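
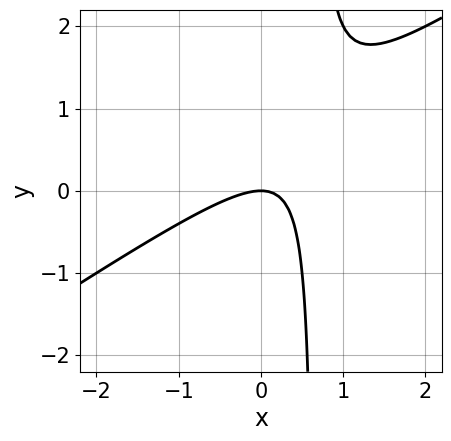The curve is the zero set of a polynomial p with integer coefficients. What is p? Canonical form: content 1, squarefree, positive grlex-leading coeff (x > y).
1. The degree is 2 — a generic line meets the curve in up to 2 points.
2. From the visible intercepts: it meets the x-axis at x = 0 (among the integer gridlines); it meets the y-axis at y = 0 (among the integer gridlines).
3. Together with the visible shape, these determine p as stated.

2*x^2 - 3*x*y + 2*y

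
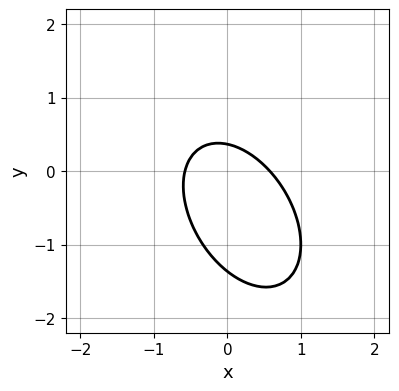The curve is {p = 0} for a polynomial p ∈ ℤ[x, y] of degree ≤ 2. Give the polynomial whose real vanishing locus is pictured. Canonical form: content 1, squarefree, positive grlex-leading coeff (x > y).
3*x^2 + 2*x*y + 2*y^2 + 2*y - 1

First, deg p = 2. The shape is more complex than any degree-1 curve.
Finally, matching integer coefficients to the picture gives p.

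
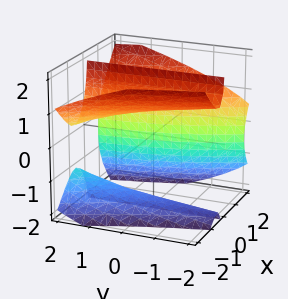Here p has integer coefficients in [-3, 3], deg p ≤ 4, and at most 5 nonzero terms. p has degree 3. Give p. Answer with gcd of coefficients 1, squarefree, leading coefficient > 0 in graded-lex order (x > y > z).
3*x^3 + 2*x^2*y - 3*x*z^2 - 2*x*z - 2

First, I count 3 distinct pieces. Treating them together as one polynomial.
Then, deg p = 3. No degree-2 surface has this shape.
Next, from the visible intercepts: it misses every integer gridline on the y-axis; no z-intercept at any integer in the box.
Finally, the integer polynomial consistent with all of this is the stated p.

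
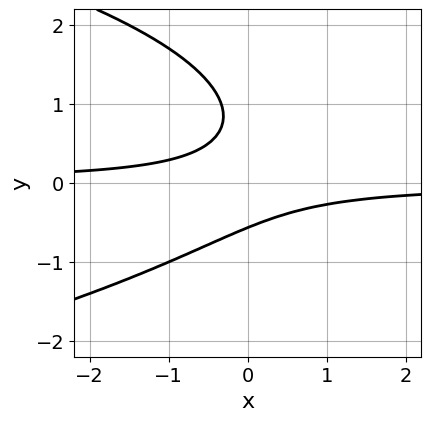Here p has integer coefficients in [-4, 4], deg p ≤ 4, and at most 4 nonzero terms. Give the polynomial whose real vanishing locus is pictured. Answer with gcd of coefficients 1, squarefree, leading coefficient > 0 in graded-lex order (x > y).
2*y^3 + 3*x*y - 2*y^2 + 1

First, deg p = 3.
Next, against the integer gridlines: it misses every integer gridline on the x-axis.
Finally, putting this together gives p.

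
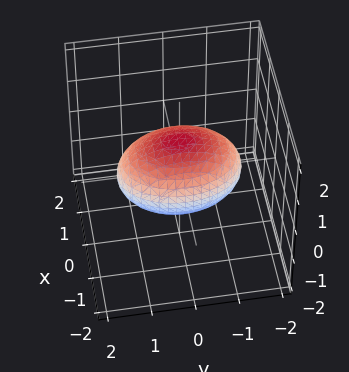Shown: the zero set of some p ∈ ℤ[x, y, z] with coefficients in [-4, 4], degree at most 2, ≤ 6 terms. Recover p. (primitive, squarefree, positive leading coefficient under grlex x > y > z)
2*x^2 + y^2 + 2*z^2 - 2

1. deg p = 2. Bounded and convex; a quadric.
2. Symmetries: it's symmetric under x → −x, forcing even powers of x; mirror symmetry y ↦ −y ⇒ only even powers of y; mirror symmetry z ↦ −z ⇒ only even powers of z.
3. From the axis intercepts and sections: the x-axis gridline crossings are at x ∈ {-1, 1}; among the integer gridlines, it crosses the z-axis at z ∈ {-1, 1}.
4. Solving for integer coefficients yields p as stated.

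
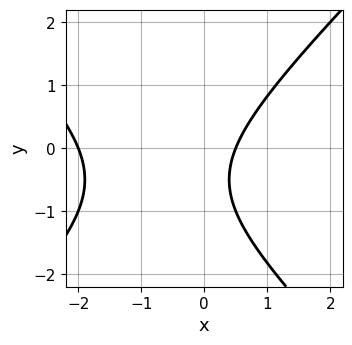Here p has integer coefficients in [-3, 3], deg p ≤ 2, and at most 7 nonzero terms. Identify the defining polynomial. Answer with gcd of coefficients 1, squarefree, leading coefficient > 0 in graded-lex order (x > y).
2*x^2 - 2*y^2 + 3*x - 2*y - 2

1. deg p = 2. No degree-1 curve has this shape.
2. Observable constraints: it meets the x-axis at x = -2 (among the integer gridlines); no y-intercept at any integer in the box.
3. Matching integer coefficients to the picture gives p.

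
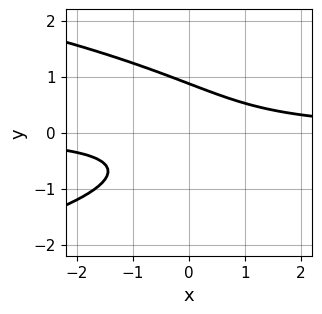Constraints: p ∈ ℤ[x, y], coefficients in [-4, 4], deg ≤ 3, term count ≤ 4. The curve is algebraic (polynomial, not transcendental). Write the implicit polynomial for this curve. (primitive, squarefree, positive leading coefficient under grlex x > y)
3*y^3 + 3*x*y - 2

1. The degree is 3 — a generic line meets the curve in up to 3 points.
2. Reading off the gridlines: it misses every integer gridline on the x-axis.
3. Putting this together gives p.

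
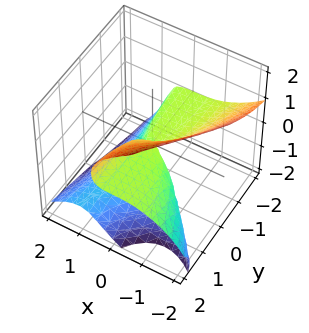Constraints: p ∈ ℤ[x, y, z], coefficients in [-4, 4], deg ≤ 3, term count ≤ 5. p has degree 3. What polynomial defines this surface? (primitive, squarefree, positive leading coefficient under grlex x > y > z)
(a) The degree is 3 — no degree-2 surface has this shape.
(b) Against the integer gridlines: it meets the x-axis at x = 0 (among the integer gridlines); it crosses the z-axis at the gridline z = 0; the visible y-axis segment lies entirely on the surface.
(c) Assembling these constraints gives the stated polynomial.

2*x^3 + 3*x*y*z + 2*z^3 - 3*y*z + z^2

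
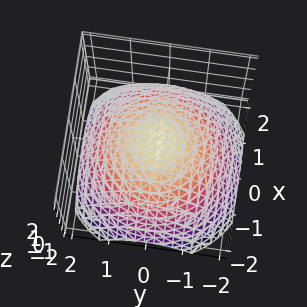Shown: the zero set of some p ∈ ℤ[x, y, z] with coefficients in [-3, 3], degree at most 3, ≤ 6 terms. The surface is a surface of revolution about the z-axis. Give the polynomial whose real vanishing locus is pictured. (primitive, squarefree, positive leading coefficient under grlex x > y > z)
First, deg p = 2. No degree-1 surface has this shape.
Then, symmetries: the z-axis is an axis of rotation, so x and y enter only as x² + y².
Then, against the integer gridlines: a circular section at z = 0 has radius between 1 and 2; one z-axis crossing is at z = 1.
Finally, assembling these constraints gives the stated polynomial.

x^2 + y^2 + 2*z - 2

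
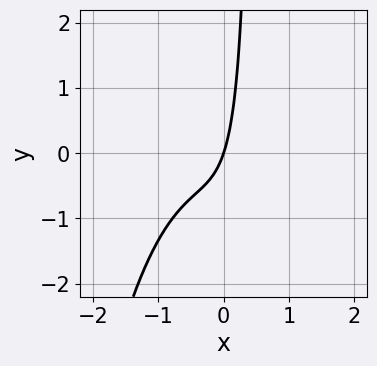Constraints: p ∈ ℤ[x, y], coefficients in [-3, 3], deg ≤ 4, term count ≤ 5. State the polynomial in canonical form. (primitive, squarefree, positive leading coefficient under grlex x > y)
First, the degree is 3 — a generic line meets the curve in up to 3 points.
Then, from the axis intercepts and sections: it meets the y-axis at y = 0 (among the integer gridlines); one x-axis crossing is at x = 0.
Finally, together with the visible shape, these determine p as stated.

3*x^3 + 2*x^2 + 2*x*y + 3*x - y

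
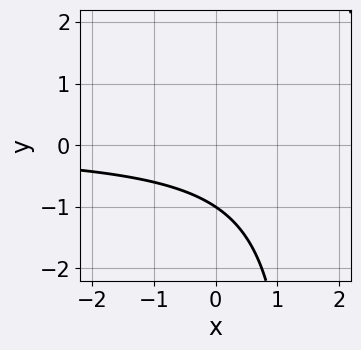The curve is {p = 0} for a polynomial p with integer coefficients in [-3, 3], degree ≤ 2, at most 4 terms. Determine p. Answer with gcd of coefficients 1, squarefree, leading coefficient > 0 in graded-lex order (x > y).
1. The degree is 2 — a generic line meets the curve in up to 2 points.
2. From the visible intercepts: it crosses the y-axis at the gridline y = -1; the curve avoids every integer x-axis point in the box.
3. The integer polynomial consistent with all of this is the stated p.

2*x*y - 3*y - 3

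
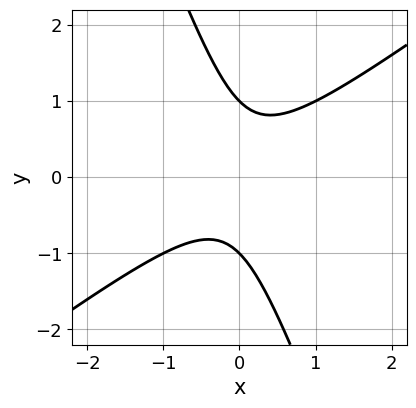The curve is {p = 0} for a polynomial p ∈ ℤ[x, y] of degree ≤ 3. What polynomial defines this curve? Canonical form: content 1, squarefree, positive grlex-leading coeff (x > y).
1. Degree: the shape is more complex than any degree-1 curve, so deg p = 2.
2. From the visible intercepts: no x-intercept at any integer in the box; the y-axis gridline crossings are at y ∈ {-1, 1}.
3. These observations pin down the coefficients.

2*x^2 - 2*x*y - y^2 + 1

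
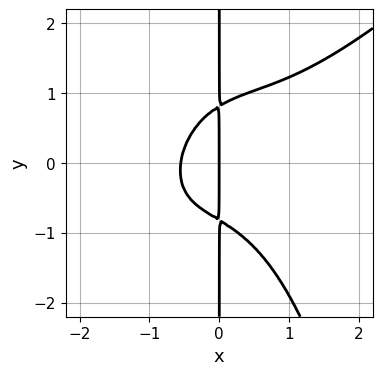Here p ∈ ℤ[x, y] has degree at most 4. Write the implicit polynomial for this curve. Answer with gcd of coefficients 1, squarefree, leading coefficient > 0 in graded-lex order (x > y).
2*x^4 - 2*x^3*y - 3*x*y^2 + 3*x^2 + 2*x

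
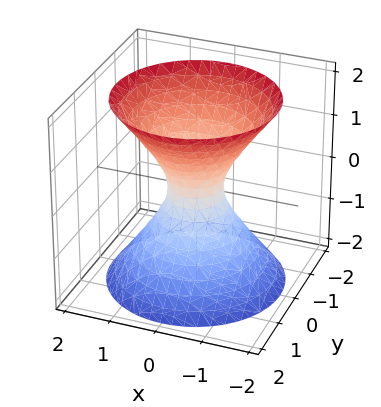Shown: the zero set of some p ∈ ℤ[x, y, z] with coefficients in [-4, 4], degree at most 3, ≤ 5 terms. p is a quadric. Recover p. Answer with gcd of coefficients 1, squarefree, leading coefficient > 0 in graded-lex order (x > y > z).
3*x^2 + 3*y^2 - 2*z^2 - 1

Degree: one connected sheet with a waist; a quadric, so deg p = 2.
Symmetries: the z ↦ −z reflection is a symmetry, so z appears only in even powers; the surface is invariant under rotation about z: p = q(x² + y², z).
Reading off the gridlines: no z-intercept at any integer in the box; a circular section at z = 0 has radius between 0 and 1.
Fitting integer coefficients to these (and the overall shape) gives p.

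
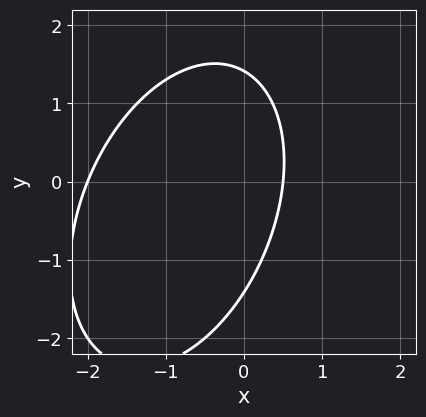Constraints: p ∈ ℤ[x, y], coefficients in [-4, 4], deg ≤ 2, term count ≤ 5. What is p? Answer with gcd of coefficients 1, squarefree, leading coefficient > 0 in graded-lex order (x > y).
1. deg p = 2.
2. From the axis intercepts and sections: one x-axis crossing is at x = -2.
3. The integer polynomial consistent with all of this is the stated p.

2*x^2 - x*y + y^2 + 3*x - 2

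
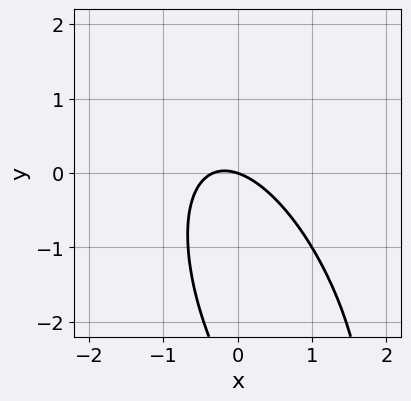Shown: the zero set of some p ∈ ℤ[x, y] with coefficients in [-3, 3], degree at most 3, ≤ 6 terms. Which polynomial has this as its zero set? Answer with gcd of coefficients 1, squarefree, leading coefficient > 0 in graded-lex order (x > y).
3*x^2 + 2*x*y + y^2 + x + 3*y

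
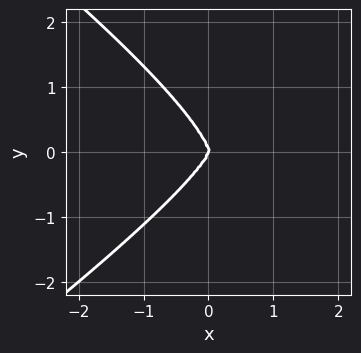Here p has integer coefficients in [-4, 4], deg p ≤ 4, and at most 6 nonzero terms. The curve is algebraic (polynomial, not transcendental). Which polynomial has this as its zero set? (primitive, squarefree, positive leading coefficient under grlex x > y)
x^2*y^2 - 2*y^4 - 3*x^3 + x^2*y

First, deg p = 4. The shape is more complex than any degree-3 curve.
Then, from the visible intercepts: it crosses the x-axis at the gridline x = 0; it crosses the y-axis at the gridline y = 0.
Finally, solving for integer coefficients yields p as stated.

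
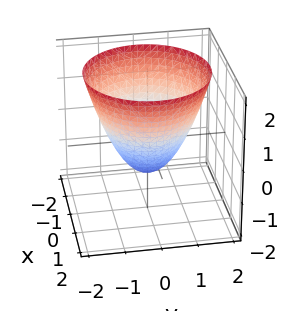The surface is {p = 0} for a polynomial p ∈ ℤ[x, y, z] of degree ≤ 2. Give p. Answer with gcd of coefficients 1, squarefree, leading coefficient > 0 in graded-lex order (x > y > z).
deg p = 2. No degree-1 surface has this shape.
Symmetries: every cross-section ⟂ z is a circle, so x, y appear only via x² + y².
From the visible intercepts: the y-axis gridline crossings are at y ∈ {-1, 1}; the x-axis gridline crossings are at x ∈ {-1, 1}; it meets the z-axis at z = -1 (among the integer gridlines).
These observations pin down the coefficients.

x^2 + y^2 - z - 1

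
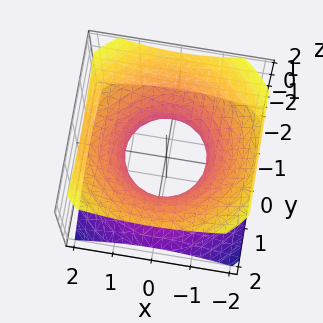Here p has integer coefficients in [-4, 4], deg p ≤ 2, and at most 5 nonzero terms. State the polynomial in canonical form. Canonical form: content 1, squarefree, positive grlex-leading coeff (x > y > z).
First, degree: an hourglass — one-sheet hyperboloid; a quadric, so deg p = 2.
Next, by symmetry, the z-axis is an axis of rotation, so x and y enter only as x² + y²; it's symmetric under z → −z, forcing even powers of z.
Then, reading off the gridlines: the y-axis gridline crossings are at y ∈ {-1, 1}; a circular section at z = 1 has radius between 1 and 2; among the integer gridlines, it crosses the x-axis at x ∈ {-1, 1}; it misses every integer gridline on the z-axis.
Finally, solving for integer coefficients yields p as stated.

2*x^2 + 2*y^2 - 3*z^2 - 2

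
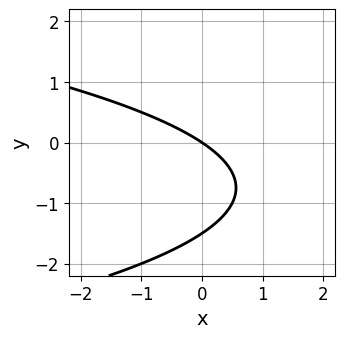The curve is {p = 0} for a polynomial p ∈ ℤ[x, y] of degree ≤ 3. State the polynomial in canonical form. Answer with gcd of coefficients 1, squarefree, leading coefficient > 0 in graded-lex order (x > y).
2*y^2 + 2*x + 3*y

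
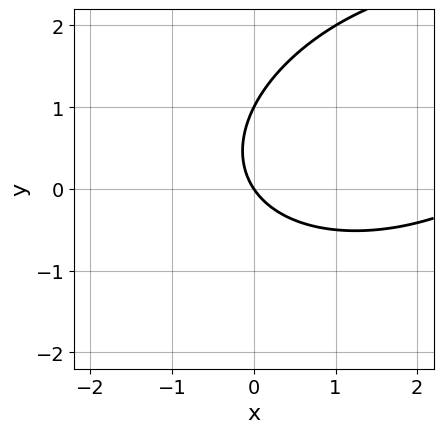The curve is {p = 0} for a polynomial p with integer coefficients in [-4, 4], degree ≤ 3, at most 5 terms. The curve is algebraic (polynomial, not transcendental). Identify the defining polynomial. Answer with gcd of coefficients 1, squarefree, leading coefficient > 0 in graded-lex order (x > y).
x^2 - x*y + 2*y^2 - 3*x - 2*y

(a) Degree: a generic line meets the curve in up to 2 points, so deg p = 2.
(b) From the visible intercepts: it meets the x-axis at x = 0 (among the integer gridlines); among the integer gridlines, it crosses the y-axis at y ∈ {0, 1}.
(c) The integer polynomial consistent with all of this is the stated p.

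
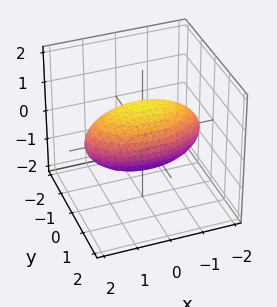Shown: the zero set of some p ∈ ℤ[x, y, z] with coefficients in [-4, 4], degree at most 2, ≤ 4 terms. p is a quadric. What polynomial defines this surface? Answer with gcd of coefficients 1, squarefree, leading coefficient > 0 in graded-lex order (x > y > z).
x^2 + 3*y^2 + 3*z^2 - 3

Degree: a closed, bounded, convex surface; a quadric, so deg p = 2.
Symmetries: mirror symmetry z ↦ −z ⇒ only even powers of z; mirror symmetry y ↦ −y ⇒ only even powers of y; mirror symmetry x ↦ −x ⇒ only even powers of x.
From the axis intercepts and sections: among the integer gridlines, it crosses the z-axis at z ∈ {-1, 1}; among the integer gridlines, it crosses the y-axis at y ∈ {-1, 1}.
Together with the visible shape, these determine p as stated.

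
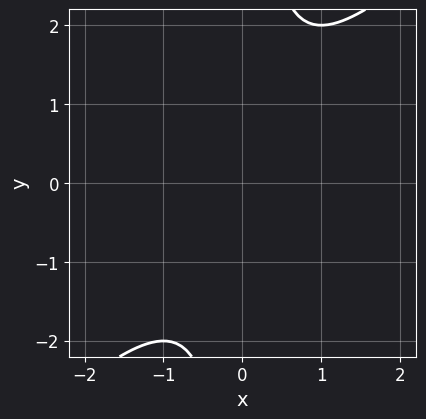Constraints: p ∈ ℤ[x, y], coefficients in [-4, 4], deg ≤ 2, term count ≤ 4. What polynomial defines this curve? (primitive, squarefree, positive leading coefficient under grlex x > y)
First, the degree is 2 — a generic line meets the curve in up to 2 points.
Next, from the axis intercepts and sections: the curve avoids every integer x-axis point in the box; no y-intercept at any integer in the box.
Finally, assembling these constraints gives the stated polynomial.

x^2 - x*y + 1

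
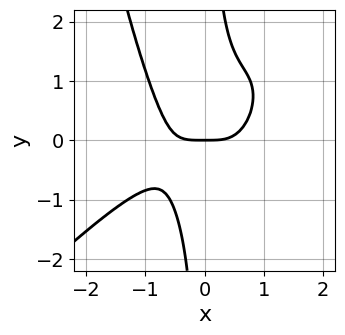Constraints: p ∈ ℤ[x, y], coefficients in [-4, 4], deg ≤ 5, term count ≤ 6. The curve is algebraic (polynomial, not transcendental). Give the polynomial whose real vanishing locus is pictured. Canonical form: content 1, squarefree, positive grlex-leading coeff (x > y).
3*x^4 - 3*x^3*y + 3*x*y^2 - 2*y

1. deg p = 4.
2. From the axis intercepts and sections: it meets the y-axis at y = 0 (among the integer gridlines); one x-axis crossing is at x = 0.
3. Fitting integer coefficients to these (and the overall shape) gives p.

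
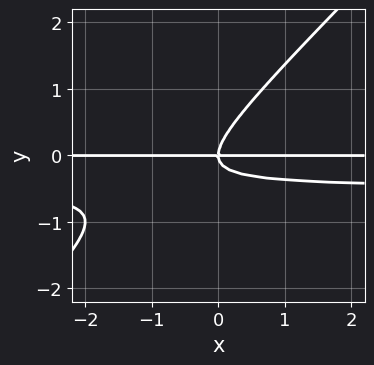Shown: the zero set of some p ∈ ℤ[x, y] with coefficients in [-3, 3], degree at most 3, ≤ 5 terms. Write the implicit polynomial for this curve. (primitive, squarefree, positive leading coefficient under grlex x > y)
2*x*y^2 - 2*y^3 + x*y

Degree: no degree-2 curve has this shape, so deg p = 3.
From the visible intercepts: the visible x-axis segment lies entirely on the curve; one y-axis crossing is at y = 0.
These observations pin down the coefficients.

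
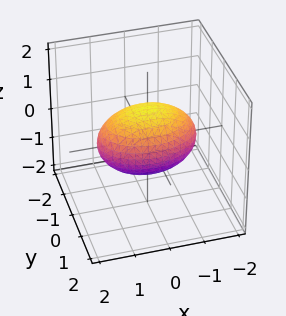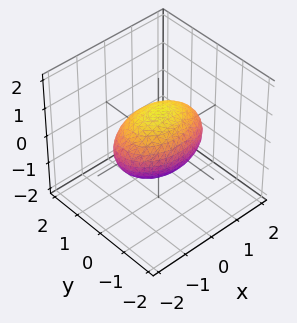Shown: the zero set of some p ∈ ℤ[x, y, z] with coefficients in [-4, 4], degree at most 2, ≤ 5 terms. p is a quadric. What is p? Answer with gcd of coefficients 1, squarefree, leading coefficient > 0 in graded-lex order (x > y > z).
x^2 + 2*y^2 + 2*z^2 - 2

1. Degree: a closed, bounded, convex surface; a quadric, so deg p = 2.
2. Symmetries: mirror symmetry x ↦ −x ⇒ only even powers of x; mirror symmetry z ↦ −z ⇒ only even powers of z; mirror symmetry y ↦ −y ⇒ only even powers of y.
3. Checking where it meets the axes: the z-axis gridline crossings are at z ∈ {-1, 1}; among the integer gridlines, it crosses the y-axis at y ∈ {-1, 1}.
4. Matching integer coefficients to the picture gives p.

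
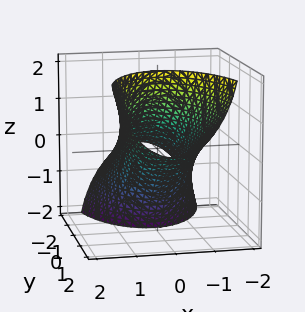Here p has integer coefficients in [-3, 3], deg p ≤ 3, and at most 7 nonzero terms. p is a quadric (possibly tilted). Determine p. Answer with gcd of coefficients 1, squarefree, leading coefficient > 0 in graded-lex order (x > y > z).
First, degree: the shape is more complex than any degree-1 surface, so deg p = 2.
Next, observable constraints: the x-axis gridline crossings are at x ∈ {-1, 1}.
Finally, the integer polynomial consistent with all of this is the stated p.

3*x^2 + y^2 - 3*y*z + z^2 - 3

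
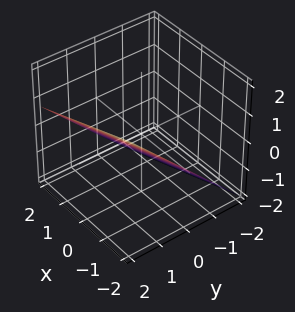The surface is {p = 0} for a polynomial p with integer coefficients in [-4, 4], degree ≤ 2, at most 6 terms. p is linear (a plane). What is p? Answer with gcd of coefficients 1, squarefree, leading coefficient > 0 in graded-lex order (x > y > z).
x - 3*y + 3*z + 2

The degree is 1 — every cross-section is a straight line — this is a plane.
Observable constraints: it meets the x-axis at x = -2 (among the integer gridlines).
Solving for integer coefficients yields p as stated.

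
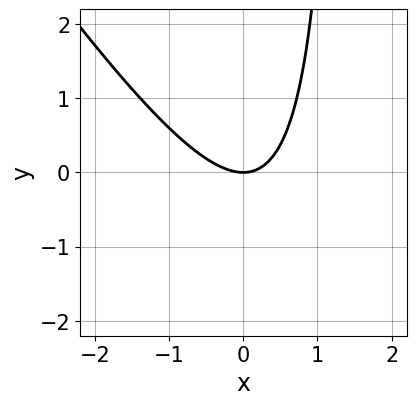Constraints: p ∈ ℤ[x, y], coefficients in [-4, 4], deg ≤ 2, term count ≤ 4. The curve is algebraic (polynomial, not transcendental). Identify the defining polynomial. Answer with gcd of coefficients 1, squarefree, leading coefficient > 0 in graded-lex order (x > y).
Degree: no degree-1 curve has this shape, so deg p = 2.
From the visible intercepts: one y-axis crossing is at y = 0; it meets the x-axis at x = 0 (among the integer gridlines).
Putting this together gives p.

3*x^2 + 2*x*y - 3*y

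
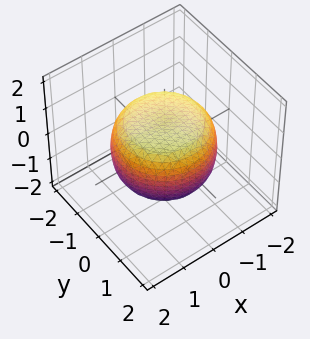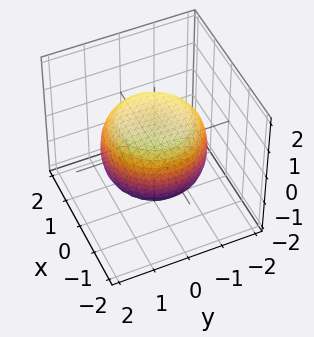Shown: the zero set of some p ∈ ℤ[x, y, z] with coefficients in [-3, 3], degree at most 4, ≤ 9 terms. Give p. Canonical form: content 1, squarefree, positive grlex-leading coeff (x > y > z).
1. deg p = 4. No degree-3 surface has this shape.
2. By symmetry, the z-axis is an axis of rotation, so x and y enter only as x² + y².
3. Observable constraints: a circular section at z = 1 has radius exactly 1; among the integer gridlines, it crosses the z-axis at z ∈ {-1, 1}.
4. Matching integer coefficients to the picture gives p.

x^4 + 2*x^2*y^2 + y^4 - x^2 - y^2 + 2*z^2 - 2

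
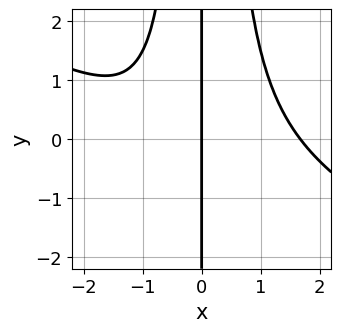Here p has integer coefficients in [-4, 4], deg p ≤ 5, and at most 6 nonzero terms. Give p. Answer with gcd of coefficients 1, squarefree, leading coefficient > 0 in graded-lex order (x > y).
(a) deg p = 4.
(b) Checking where it meets the axes: one x-axis crossing is at x = 0; the visible y-axis segment lies entirely on the curve.
(c) Fitting integer coefficients to these (and the overall shape) gives p.

x^4 + 2*x^3*y - x^2 - 3*x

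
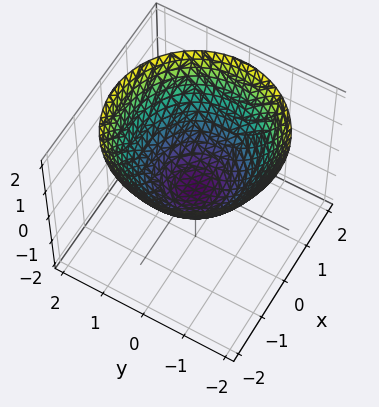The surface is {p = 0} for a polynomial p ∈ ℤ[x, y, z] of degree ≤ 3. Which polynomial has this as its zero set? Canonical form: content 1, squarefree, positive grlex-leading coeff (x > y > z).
(a) Degree: the shape is more complex than any degree-1 surface, so deg p = 2.
(b) By symmetry, the surface is invariant under rotation about z: p = q(x² + y², z).
(c) From the axis intercepts and sections: a circular section at z = 1 has radius between 1 and 2.
(d) Putting this together gives p.

2*x^2 + 2*y^2 - 3*z - 1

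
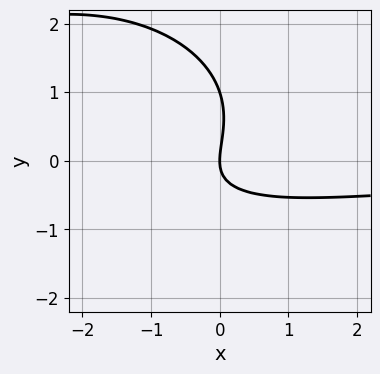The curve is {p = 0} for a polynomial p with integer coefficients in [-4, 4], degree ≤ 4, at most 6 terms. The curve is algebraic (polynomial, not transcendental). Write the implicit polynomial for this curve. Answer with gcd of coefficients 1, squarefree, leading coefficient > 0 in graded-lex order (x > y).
x^2*y + 2*y^3 + 3*x*y - 2*y^2 + 3*x

The degree is 3 — no degree-2 curve has this shape.
From the visible intercepts: it crosses the x-axis at the gridline x = 0; the y-axis gridline crossings are at y ∈ {0, 1}.
Together with the visible shape, these determine p as stated.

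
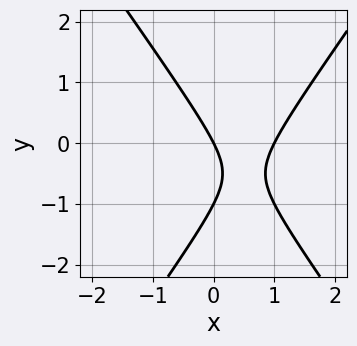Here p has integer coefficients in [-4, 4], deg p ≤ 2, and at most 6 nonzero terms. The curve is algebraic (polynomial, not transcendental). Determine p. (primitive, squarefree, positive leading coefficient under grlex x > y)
(a) The degree is 2 — a generic line meets the curve in up to 2 points.
(b) Checking where it meets the axes: the y-axis gridline crossings are at y ∈ {-1, 0}; the x-axis gridline crossings are at x ∈ {0, 1}.
(c) Assembling these constraints gives the stated polynomial.

2*x^2 - y^2 - 2*x - y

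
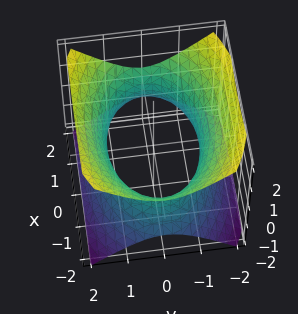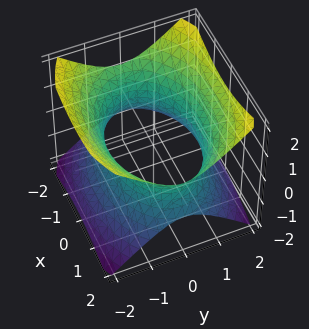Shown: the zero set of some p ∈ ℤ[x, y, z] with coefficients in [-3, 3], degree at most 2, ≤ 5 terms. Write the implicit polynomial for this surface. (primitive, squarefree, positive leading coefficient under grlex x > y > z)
First, degree: an hourglass — one-sheet hyperboloid; a quadric, so deg p = 2.
Next, symmetries: it's symmetric under x → −x, forcing even powers of x; it's symmetric under z → −z, forcing even powers of z; mirror symmetry y ↦ −y ⇒ only even powers of y.
Next, checking where it meets the axes: no z-intercept at any integer in the box.
Finally, fitting integer coefficients to these (and the overall shape) gives p.

x^2 + 2*y^2 - 2*z^2 - 3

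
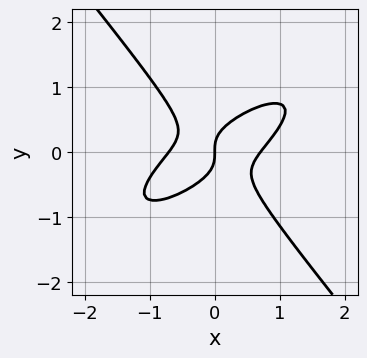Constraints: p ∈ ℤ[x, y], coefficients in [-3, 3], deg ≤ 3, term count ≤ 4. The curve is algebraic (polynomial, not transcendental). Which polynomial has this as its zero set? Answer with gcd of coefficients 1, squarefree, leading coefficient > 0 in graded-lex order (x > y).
2*x^3 - 3*x^2*y + 3*y^3 - x

First, degree: a generic line meets the curve in up to 3 points, so deg p = 3.
Then, observable constraints: it crosses the x-axis at the gridline x = 0; it meets the y-axis at y = 0 (among the integer gridlines).
Finally, putting this together gives p.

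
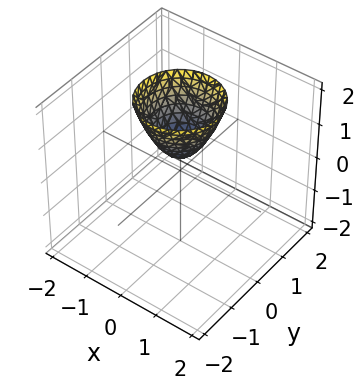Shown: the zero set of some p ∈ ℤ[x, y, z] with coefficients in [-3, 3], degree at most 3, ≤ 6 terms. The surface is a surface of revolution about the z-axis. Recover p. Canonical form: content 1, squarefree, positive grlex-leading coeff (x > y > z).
3*x^2 + 3*y^2 - 2*z + 1

1. deg p = 2.
2. Symmetries: rotational symmetry about the z-axis ⇒ p depends on x, y only through x² + y².
3. From the axis intercepts and sections: no y-intercept at any integer in the box; it misses every integer gridline on the x-axis; a circular section at z = 2 has radius exactly 1.
4. Assembling these constraints gives the stated polynomial.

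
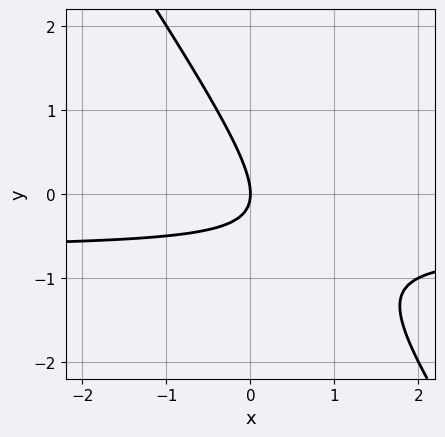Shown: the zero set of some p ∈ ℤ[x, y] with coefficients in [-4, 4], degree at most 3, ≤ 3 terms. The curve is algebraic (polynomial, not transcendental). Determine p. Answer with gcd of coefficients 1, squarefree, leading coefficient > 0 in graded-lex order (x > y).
The degree is 2 — no degree-1 curve has this shape.
From the axis intercepts and sections: one y-axis crossing is at y = 0; one x-axis crossing is at x = 0.
The integer polynomial consistent with all of this is the stated p.

3*x*y + 2*y^2 + 2*x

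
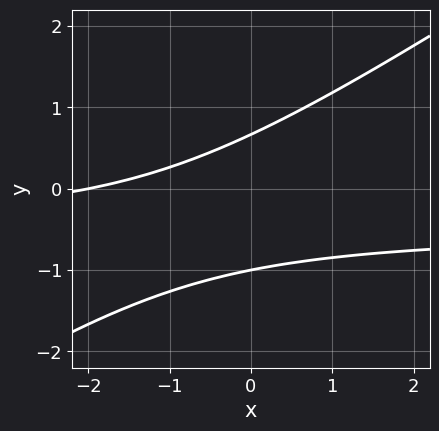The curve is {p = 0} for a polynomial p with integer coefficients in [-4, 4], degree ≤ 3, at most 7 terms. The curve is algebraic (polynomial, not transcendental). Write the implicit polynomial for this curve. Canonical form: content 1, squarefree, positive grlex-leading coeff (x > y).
2*x*y - 3*y^2 + x - y + 2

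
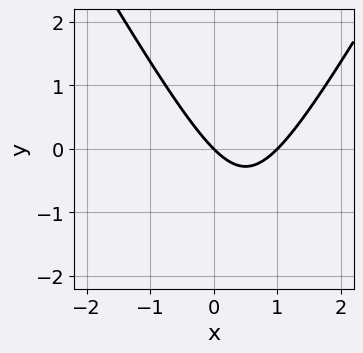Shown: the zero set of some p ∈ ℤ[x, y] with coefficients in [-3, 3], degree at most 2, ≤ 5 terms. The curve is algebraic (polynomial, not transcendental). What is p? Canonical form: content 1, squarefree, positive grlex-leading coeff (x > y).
Degree: no degree-1 curve has this shape, so deg p = 2.
From the visible intercepts: it crosses the y-axis at the gridline y = 0; the x-axis gridline crossings are at x ∈ {0, 1}.
These observations pin down the coefficients.

3*x^2 - y^2 - 3*x - 3*y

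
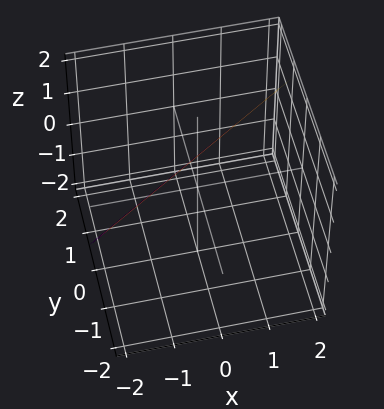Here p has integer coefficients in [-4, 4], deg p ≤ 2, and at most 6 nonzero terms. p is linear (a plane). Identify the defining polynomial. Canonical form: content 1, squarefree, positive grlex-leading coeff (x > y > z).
2*x - 3*y - 2*z + 2

First, deg p = 1. Every cross-section is a straight line — this is a plane.
Then, against the integer gridlines: it crosses the x-axis at the gridline x = -1; one z-axis crossing is at z = 1.
Finally, the integer polynomial consistent with all of this is the stated p.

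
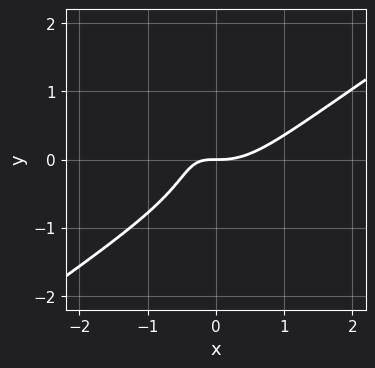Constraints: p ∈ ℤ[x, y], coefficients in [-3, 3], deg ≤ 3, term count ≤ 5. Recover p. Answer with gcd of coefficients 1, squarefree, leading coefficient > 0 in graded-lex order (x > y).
3*x^3 - 3*x^2*y - 3*y^3 - 3*x*y - 2*y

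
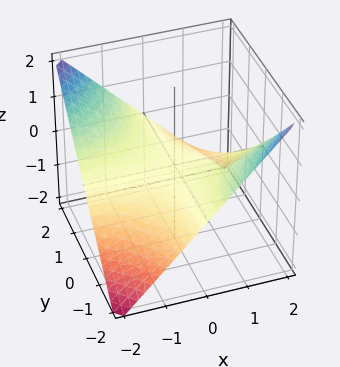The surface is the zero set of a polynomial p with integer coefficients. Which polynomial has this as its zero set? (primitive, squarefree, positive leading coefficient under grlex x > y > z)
(a) Degree: no degree-1 surface has this shape, so deg p = 2.
(b) Observable constraints: it crosses the z-axis at the gridline z = 0; every point of the y-axis in the box is on the surface; the visible x-axis segment lies entirely on the surface.
(c) Matching integer coefficients to the picture gives p.

x*y + 2*z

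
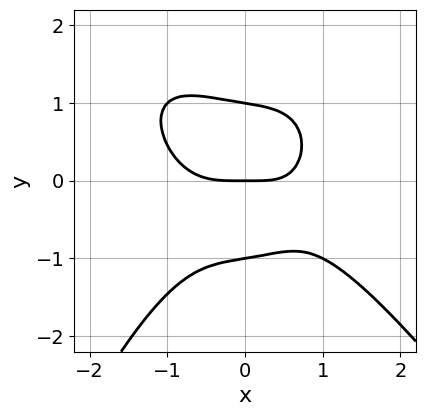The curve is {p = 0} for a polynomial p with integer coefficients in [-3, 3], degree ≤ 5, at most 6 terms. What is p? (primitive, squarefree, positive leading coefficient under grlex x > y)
2*x^4 + x^3*y + 3*y^3 + x*y - 3*y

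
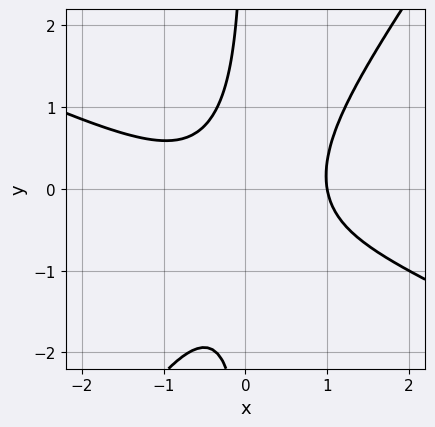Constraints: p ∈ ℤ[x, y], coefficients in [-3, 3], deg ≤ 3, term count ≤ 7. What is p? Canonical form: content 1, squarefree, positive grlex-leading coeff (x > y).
2*x^3 + 3*x^2*y - 3*x*y^2 - 2*x*y - 2

1. The degree is 3 — no degree-2 curve has this shape.
2. Checking where it meets the axes: it crosses the x-axis at the gridline x = 1; it misses every integer gridline on the y-axis.
3. These observations pin down the coefficients.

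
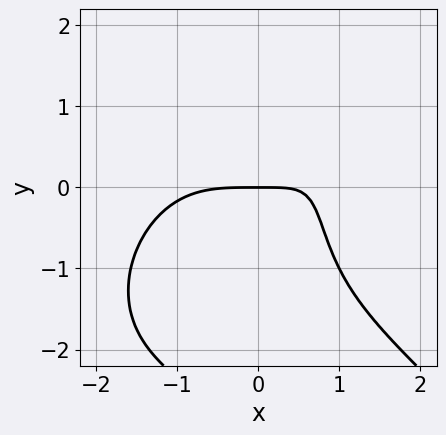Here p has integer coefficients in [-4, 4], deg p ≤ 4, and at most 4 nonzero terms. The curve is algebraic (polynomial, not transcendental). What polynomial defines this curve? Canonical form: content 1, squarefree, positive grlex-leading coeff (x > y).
First, deg p = 4. The shape is more complex than any degree-3 curve.
Then, checking where it meets the axes: it crosses the y-axis at the gridline y = 0; one x-axis crossing is at x = 0.
Finally, together with the visible shape, these determine p as stated.

x^4 + x*y^3 - 3*x*y + 3*y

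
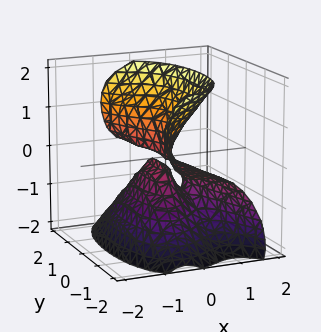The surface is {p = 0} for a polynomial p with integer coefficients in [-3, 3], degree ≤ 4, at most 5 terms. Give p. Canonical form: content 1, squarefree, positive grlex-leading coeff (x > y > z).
3*x^3 + x^2*z + y^2*z - z^3 + 2*x*z

(a) The degree is 3 — a generic line meets the surface in up to 3 points.
(b) Checking where it meets the axes: the visible y-axis segment lies entirely on the surface; one x-axis crossing is at x = 0; it crosses the z-axis at the gridline z = 0.
(c) These observations pin down the coefficients.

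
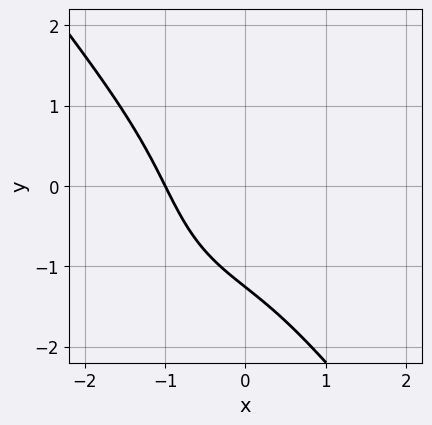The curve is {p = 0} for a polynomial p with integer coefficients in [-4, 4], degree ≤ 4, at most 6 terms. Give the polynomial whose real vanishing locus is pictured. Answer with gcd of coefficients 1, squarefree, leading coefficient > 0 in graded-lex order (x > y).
2*x^3 + y^3 - 3*x*y + 2

The degree is 3 — the shape is more complex than any degree-2 curve.
From the axis intercepts and sections: it meets the x-axis at x = -1 (among the integer gridlines).
Assembling these constraints gives the stated polynomial.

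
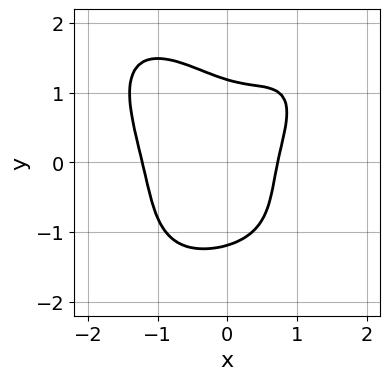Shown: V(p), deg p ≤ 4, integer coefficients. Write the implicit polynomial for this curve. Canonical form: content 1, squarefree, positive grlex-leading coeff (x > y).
2*x^4 + y^4 - 2*x^2*y + 2*x - 2

First, the degree is 4 — the shape is more complex than any degree-3 curve.
Finally, solving for integer coefficients yields p as stated.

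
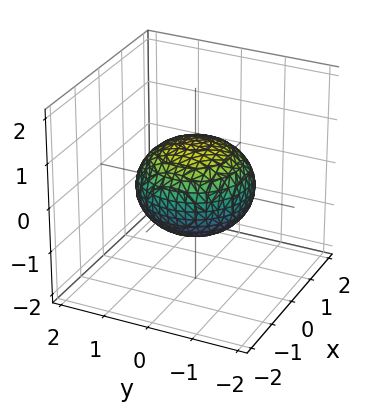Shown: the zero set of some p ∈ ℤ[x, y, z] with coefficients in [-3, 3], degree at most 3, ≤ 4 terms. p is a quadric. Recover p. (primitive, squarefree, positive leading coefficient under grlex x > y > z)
Degree: bounded and convex; a quadric, so deg p = 2.
By symmetry, the z-axis is an axis of rotation, so x and y enter only as x² + y²; the z ↦ −z reflection is a symmetry, so z appears only in even powers.
Checking where it meets the axes: a circular section at z = 0 has radius between 1 and 2; among the integer gridlines, it crosses the z-axis at z ∈ {-1, 1}.
Together with the visible shape, these determine p as stated.

2*x^2 + 2*y^2 + 3*z^2 - 3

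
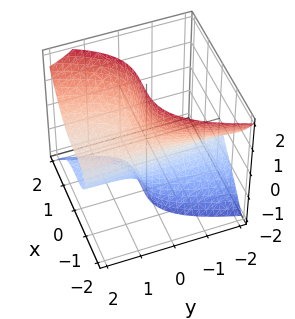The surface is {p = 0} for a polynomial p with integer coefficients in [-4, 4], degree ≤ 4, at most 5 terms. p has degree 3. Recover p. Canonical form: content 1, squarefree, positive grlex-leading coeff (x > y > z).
Degree: no degree-2 surface has this shape, so deg p = 3.
Checking where it meets the axes: no z-intercept at any integer in the box; no y-intercept at any integer in the box.
Matching integer coefficients to the picture gives p.

3*x^3 - 3*y*z^2 - x^2 - 2*y*z + 1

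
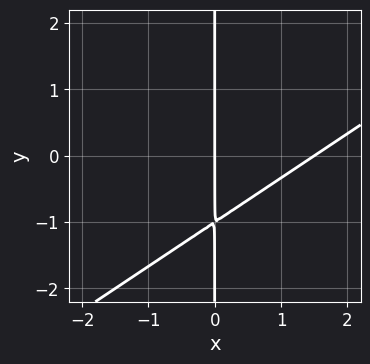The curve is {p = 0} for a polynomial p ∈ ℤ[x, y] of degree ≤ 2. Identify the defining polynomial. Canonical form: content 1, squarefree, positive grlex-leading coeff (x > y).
2*x^2 - 3*x*y - 3*x

First, deg p = 2.
Then, observable constraints: every point of the y-axis in the box is on the curve; one x-axis crossing is at x = 0.
Finally, the integer polynomial consistent with all of this is the stated p.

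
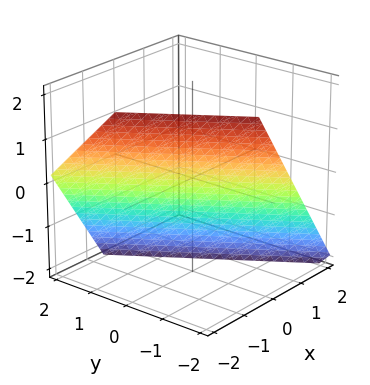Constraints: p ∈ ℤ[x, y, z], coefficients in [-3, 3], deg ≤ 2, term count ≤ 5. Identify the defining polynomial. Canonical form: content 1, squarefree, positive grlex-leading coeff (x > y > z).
3*x + 2*y + 2*z + 2

First, deg p = 1.
Next, from the visible intercepts: one y-axis crossing is at y = -1; it meets the z-axis at z = -1 (among the integer gridlines).
Finally, assembling these constraints gives the stated polynomial.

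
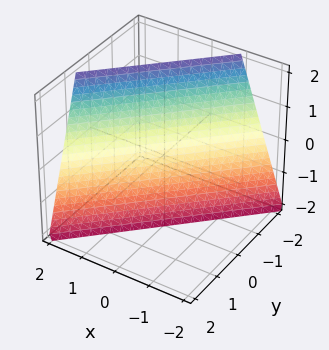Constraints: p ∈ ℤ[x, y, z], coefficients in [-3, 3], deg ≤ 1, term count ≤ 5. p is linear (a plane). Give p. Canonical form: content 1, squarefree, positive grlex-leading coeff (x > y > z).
Degree: the surface is flat (a plane), so deg p = 1.
Against the integer gridlines: it crosses the z-axis at the gridline z = -2.
Solving for integer coefficients yields p as stated.

3*x - 3*y - z - 2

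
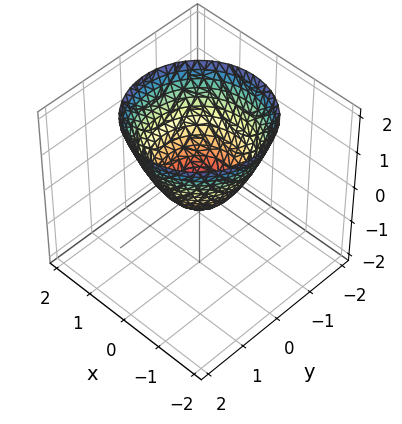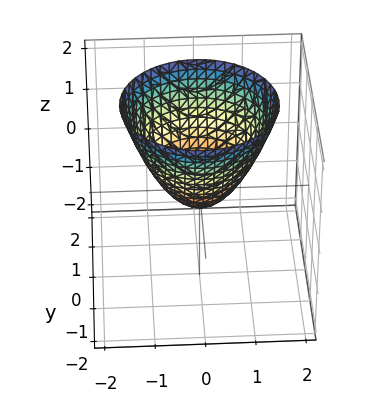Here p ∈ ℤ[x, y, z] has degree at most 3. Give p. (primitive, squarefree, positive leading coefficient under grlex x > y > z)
3*x^2 + 3*y^2 - 3*z - 1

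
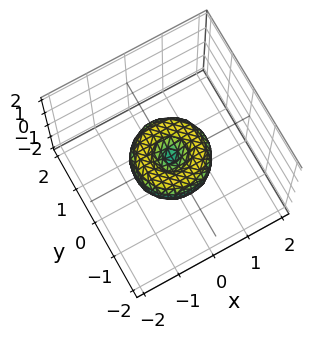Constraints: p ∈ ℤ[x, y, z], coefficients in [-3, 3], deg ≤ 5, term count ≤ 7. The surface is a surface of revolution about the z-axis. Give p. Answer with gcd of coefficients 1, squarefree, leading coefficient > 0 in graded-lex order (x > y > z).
x^4 + 2*x^2*y^2 + y^4 - x^2 - y^2 + z^2

deg p = 4. No degree-3 surface has this shape.
Symmetries: rotational symmetry about the z-axis ⇒ p depends on x, y only through x² + y².
Against the integer gridlines: the x-axis gridline crossings are at x ∈ {-1, 0, 1}; it crosses the z-axis at the gridline z = 0; among the integer gridlines, it crosses the y-axis at y ∈ {-1, 0, 1}; a circular section at z = 0 has radius exactly 1.
Solving for integer coefficients yields p as stated.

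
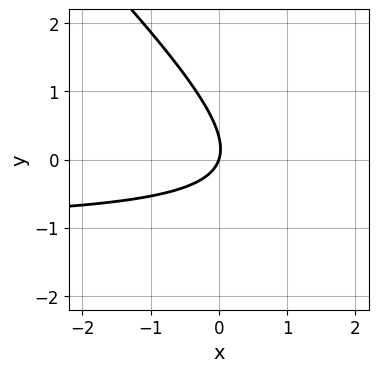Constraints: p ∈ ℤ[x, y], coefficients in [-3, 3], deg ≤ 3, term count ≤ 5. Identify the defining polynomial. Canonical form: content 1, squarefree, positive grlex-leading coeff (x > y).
3*x*y + 3*y^2 + 3*x - y

(a) Degree: a generic line meets the curve in up to 2 points, so deg p = 2.
(b) From the visible intercepts: one y-axis crossing is at y = 0; it crosses the x-axis at the gridline x = 0.
(c) Putting this together gives p.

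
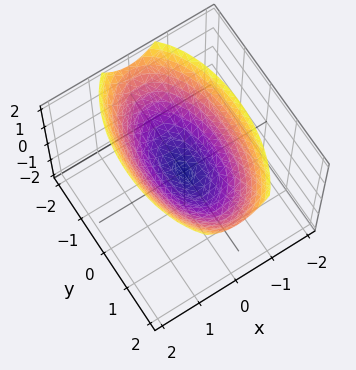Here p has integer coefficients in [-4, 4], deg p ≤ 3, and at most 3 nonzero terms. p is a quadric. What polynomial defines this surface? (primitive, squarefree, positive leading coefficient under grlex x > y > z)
1. The degree is 2 — a single bowl opening along one axis; a quadric.
2. Symmetries: it's symmetric under x → −x, forcing even powers of x; the y ↦ −y reflection is a symmetry, so y appears only in even powers.
3. Checking where it meets the axes: it meets the x-axis at x = 0 (among the integer gridlines); it crosses the y-axis at the gridline y = 0; it meets the z-axis at z = 0 (among the integer gridlines).
4. Putting this together gives p.

3*x^2 + y^2 - 3*z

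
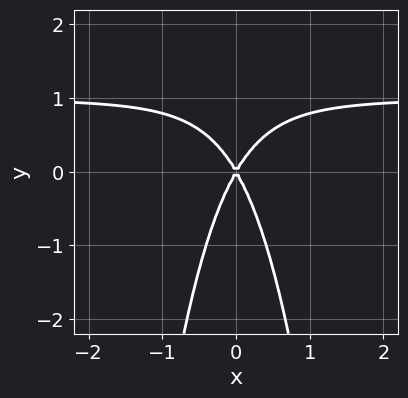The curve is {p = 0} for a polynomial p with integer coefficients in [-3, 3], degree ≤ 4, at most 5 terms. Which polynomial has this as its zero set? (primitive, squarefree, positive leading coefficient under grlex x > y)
3*x^2*y - 3*x^2 + y^2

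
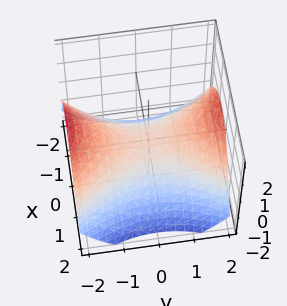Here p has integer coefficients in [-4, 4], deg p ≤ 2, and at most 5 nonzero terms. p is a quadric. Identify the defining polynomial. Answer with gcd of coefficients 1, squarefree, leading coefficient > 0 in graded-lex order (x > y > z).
1. deg p = 2. A saddle surface; a quadric.
2. Symmetries: it's symmetric under y → −y, forcing even powers of y; the x ↦ −x reflection is a symmetry, so x appears only in even powers.
3. Reading off the gridlines: it meets the z-axis at z = 0 (among the integer gridlines); it meets the y-axis at y = 0 (among the integer gridlines); it crosses the x-axis at the gridline x = 0.
4. These observations pin down the coefficients.

2*x^2 - y^2 + 3*z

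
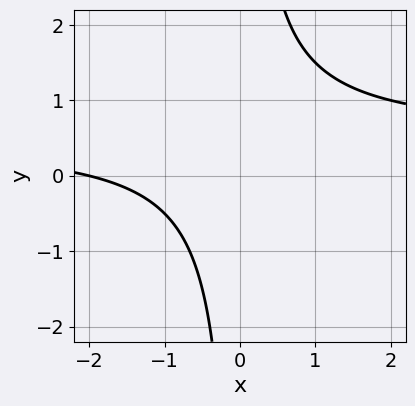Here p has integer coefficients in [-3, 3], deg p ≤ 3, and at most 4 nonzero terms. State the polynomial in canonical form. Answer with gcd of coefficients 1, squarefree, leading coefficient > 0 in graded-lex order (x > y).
(a) Degree: the shape is more complex than any degree-1 curve, so deg p = 2.
(b) Against the integer gridlines: it meets the x-axis at x = -2 (among the integer gridlines); the curve avoids every integer y-axis point in the box.
(c) These observations pin down the coefficients.

2*x*y - x - 2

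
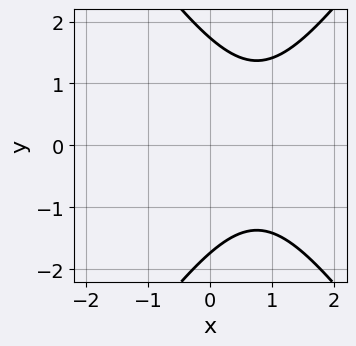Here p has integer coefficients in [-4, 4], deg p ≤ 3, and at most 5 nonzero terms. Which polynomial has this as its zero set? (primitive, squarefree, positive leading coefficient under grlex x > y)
2*x^2 - y^2 - 3*x + 3

1. deg p = 2. A generic line meets the curve in up to 2 points.
2. Symmetries: mirror symmetry y ↦ −y ⇒ only even powers of y.
3. Reading off the gridlines: the curve avoids every integer x-axis point in the box.
4. The integer polynomial consistent with all of this is the stated p.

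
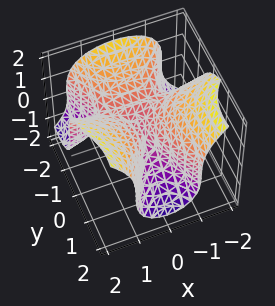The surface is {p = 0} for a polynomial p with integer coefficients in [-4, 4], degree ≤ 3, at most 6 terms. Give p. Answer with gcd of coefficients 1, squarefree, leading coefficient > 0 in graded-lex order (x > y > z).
3*x^2*y - y^3 - 2*z^3 + 2*x^2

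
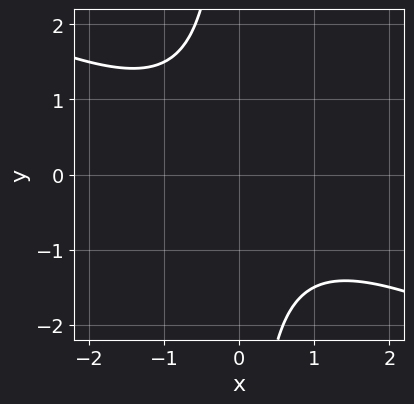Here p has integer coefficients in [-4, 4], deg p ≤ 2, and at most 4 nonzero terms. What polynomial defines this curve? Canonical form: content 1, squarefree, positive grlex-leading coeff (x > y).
x^2 + 2*x*y + 2

(a) deg p = 2. No degree-1 curve has this shape.
(b) Reading off the gridlines: it misses every integer gridline on the x-axis; the curve avoids every integer y-axis point in the box.
(c) Together with the visible shape, these determine p as stated.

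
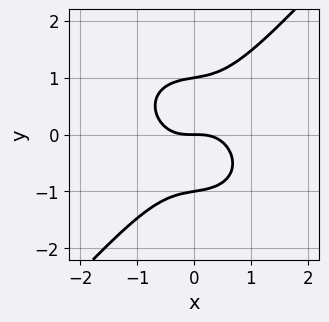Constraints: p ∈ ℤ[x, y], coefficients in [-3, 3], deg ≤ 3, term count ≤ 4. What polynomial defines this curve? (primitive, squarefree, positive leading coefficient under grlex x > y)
3*x^3 + x*y^2 - 3*y^3 + 3*y

(a) deg p = 3. No degree-2 curve has this shape.
(b) From the axis intercepts and sections: among the integer gridlines, it crosses the y-axis at y ∈ {-1, 0, 1}; one x-axis crossing is at x = 0.
(c) These observations pin down the coefficients.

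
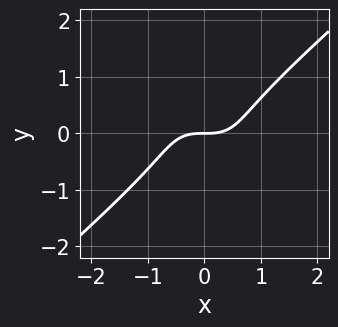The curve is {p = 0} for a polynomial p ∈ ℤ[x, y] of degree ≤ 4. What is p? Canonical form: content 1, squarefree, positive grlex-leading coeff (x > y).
2*x^3 - 3*y^3 - 2*y

1. deg p = 3. No degree-2 curve has this shape.
2. Reading off the gridlines: one y-axis crossing is at y = 0; it crosses the x-axis at the gridline x = 0.
3. Together with the visible shape, these determine p as stated.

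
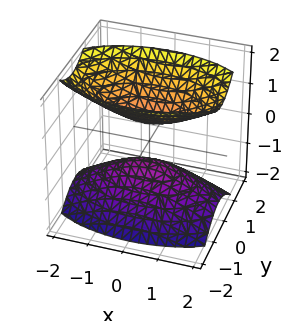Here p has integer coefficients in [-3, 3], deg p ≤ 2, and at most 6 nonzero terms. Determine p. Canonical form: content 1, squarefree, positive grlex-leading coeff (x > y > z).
I count 2 distinct pieces.
deg p = 2.
Symmetries: it's symmetric under x → −x, forcing even powers of x; the y ↦ −y reflection is a symmetry, so y appears only in even powers; it's symmetric under z → −z, forcing even powers of z.
Observable constraints: no x-intercept at any integer in the box; no y-intercept at any integer in the box.
Matching integer coefficients to the picture gives p.

x^2 + 3*y^2 - 2*z^2 + 1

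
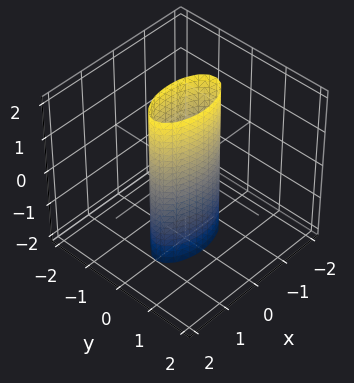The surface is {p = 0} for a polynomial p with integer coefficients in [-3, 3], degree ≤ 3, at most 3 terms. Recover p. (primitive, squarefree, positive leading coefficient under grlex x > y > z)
x^2 + 3*y^2 - 1

(a) The degree is 2 — constant cross-section along one axis; a quadric.
(b) Symmetries: the y ↦ −y reflection is a symmetry, so y appears only in even powers; it's symmetric under x → −x, forcing even powers of x; mirror symmetry z ↦ −z ⇒ only even powers of z.
(c) Against the integer gridlines: among the integer gridlines, it crosses the x-axis at x ∈ {-1, 1}; the surface avoids every integer z-axis point in the box.
(d) Solving for integer coefficients yields p as stated.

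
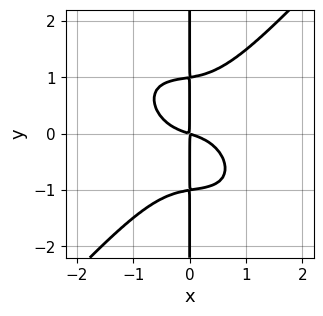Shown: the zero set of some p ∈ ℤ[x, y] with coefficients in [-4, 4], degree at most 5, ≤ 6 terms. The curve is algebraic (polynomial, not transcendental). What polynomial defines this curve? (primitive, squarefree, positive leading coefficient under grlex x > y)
3*x^4 + x^3*y - 3*x*y^3 + x^2 + 3*x*y

deg p = 4.
Observable constraints: every point of the y-axis in the box is on the curve.
Assembling these constraints gives the stated polynomial.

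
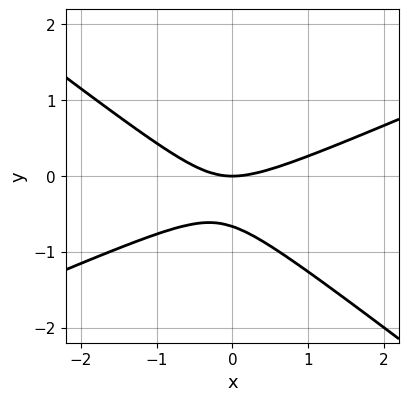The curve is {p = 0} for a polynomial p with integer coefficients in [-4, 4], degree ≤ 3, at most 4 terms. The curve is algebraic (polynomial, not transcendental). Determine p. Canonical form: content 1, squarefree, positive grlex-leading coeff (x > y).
1. deg p = 2. A generic line meets the curve in up to 2 points.
2. From the axis intercepts and sections: it crosses the x-axis at the gridline x = 0; it meets the y-axis at y = 0 (among the integer gridlines).
3. Matching integer coefficients to the picture gives p.

x^2 - x*y - 3*y^2 - 2*y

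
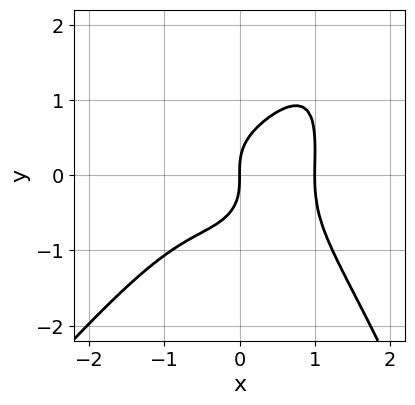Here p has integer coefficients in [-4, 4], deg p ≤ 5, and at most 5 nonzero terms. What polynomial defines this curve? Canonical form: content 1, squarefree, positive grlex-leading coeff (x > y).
3*x^4 - x^2*y^2 - x*y^3 + 3*y^3 - 3*x

1. The degree is 4 — the shape is more complex than any degree-3 curve.
2. From the axis intercepts and sections: the x-axis gridline crossings are at x ∈ {0, 1}; one y-axis crossing is at y = 0.
3. Assembling these constraints gives the stated polynomial.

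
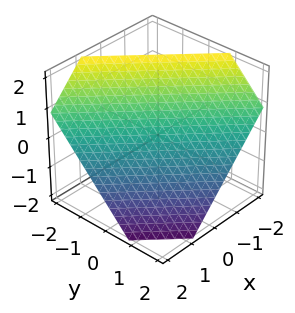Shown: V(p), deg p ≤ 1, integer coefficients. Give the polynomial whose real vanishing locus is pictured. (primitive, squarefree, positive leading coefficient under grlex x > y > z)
(a) deg p = 1.
(b) Solving for integer coefficients yields p as stated.

3*x + 3*y + 3*z - 2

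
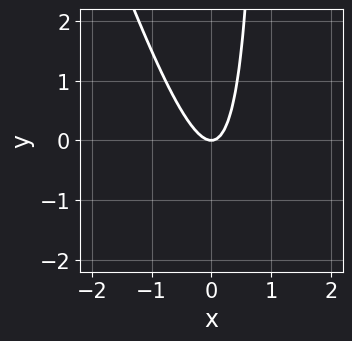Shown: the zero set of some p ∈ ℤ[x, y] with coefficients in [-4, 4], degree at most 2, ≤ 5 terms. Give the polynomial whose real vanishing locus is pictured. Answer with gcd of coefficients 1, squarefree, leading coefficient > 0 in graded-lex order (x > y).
(a) deg p = 2.
(b) Against the integer gridlines: it crosses the x-axis at the gridline x = 0; it meets the y-axis at y = 0 (among the integer gridlines).
(c) Putting this together gives p.

3*x^2 + x*y - y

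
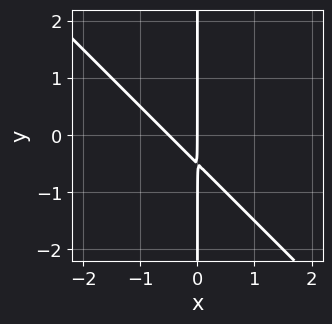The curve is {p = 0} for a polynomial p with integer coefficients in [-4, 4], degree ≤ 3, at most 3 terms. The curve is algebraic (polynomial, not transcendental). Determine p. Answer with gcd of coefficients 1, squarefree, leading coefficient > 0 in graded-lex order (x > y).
2*x^2 + 2*x*y + x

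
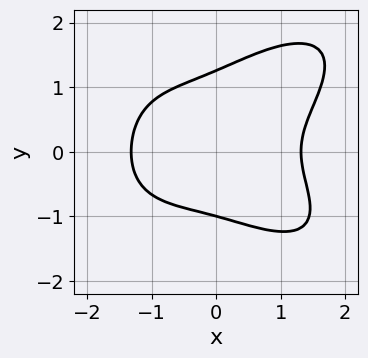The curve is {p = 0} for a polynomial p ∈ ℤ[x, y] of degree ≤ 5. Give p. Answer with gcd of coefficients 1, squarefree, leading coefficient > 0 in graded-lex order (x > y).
x^4 + 2*y^4 - 3*x*y^2 - y^3 - 3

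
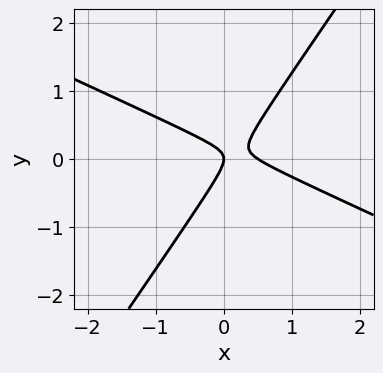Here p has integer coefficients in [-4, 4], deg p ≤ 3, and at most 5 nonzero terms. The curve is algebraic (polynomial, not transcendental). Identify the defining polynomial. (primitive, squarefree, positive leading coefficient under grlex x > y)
(a) deg p = 2. The shape is more complex than any degree-1 curve.
(b) From the axis intercepts and sections: it meets the y-axis at y = 0 (among the integer gridlines); one x-axis crossing is at x = 0.
(c) Fitting integer coefficients to these (and the overall shape) gives p.

2*x^2 + 3*x*y - 3*y^2 - x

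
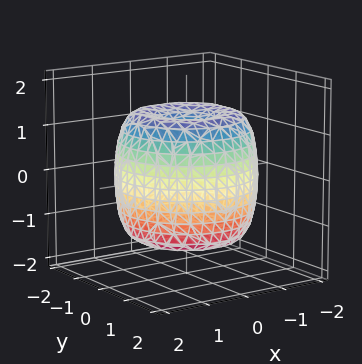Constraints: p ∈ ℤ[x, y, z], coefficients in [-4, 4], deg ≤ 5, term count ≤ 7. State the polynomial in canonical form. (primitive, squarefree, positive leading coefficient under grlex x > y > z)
x^4 + 2*x^2*y^2 + y^4 - 2*x^2 - 2*y^2 + z^2 - 1

(a) Degree: the shape is more complex than any degree-3 surface, so deg p = 4.
(b) Symmetries: the surface is invariant under rotation about z: p = q(x² + y², z).
(c) Reading off the gridlines: a circular section at z = -1 has radius between 1 and 2; among the integer gridlines, it crosses the z-axis at z ∈ {-1, 1}.
(d) These observations pin down the coefficients.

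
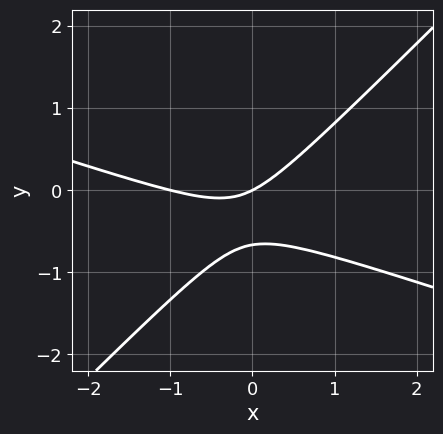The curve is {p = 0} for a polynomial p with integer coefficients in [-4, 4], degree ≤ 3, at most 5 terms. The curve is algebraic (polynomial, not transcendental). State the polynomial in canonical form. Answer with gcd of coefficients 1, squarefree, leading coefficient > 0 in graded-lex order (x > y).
x^2 + 2*x*y - 3*y^2 + x - 2*y

1. deg p = 2. A generic line meets the curve in up to 2 points.
2. Checking where it meets the axes: the x-axis gridline crossings are at x ∈ {-1, 0}; it meets the y-axis at y = 0 (among the integer gridlines).
3. These observations pin down the coefficients.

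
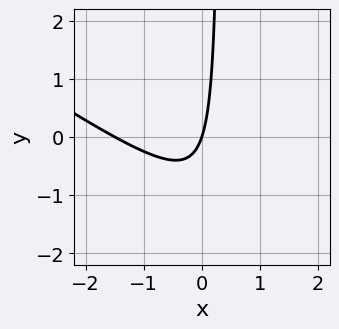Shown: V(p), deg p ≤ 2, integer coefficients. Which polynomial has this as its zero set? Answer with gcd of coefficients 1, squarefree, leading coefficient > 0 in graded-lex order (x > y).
2*x^2 + 3*x*y + 3*x - y

(a) The degree is 2 — no degree-1 curve has this shape.
(b) Observable constraints: it crosses the y-axis at the gridline y = 0; one x-axis crossing is at x = 0.
(c) Fitting integer coefficients to these (and the overall shape) gives p.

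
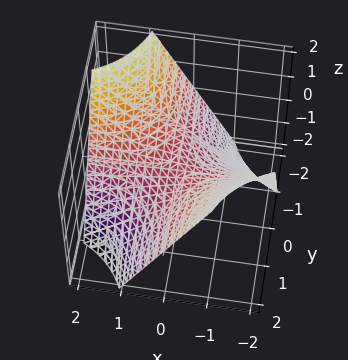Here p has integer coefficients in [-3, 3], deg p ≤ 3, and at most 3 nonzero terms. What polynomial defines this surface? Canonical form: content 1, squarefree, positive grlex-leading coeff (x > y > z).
x*y + z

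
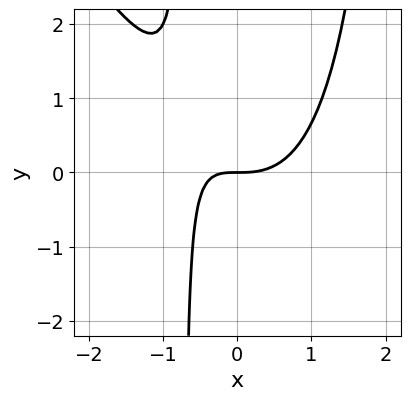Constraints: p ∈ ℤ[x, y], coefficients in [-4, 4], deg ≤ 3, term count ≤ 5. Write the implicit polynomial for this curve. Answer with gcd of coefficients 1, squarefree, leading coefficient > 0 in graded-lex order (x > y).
2*x^3 + x^2*y - 2*x*y - 2*y

1. Degree: no degree-2 curve has this shape, so deg p = 3.
2. Reading off the gridlines: it crosses the x-axis at the gridline x = 0; it meets the y-axis at y = 0 (among the integer gridlines).
3. The integer polynomial consistent with all of this is the stated p.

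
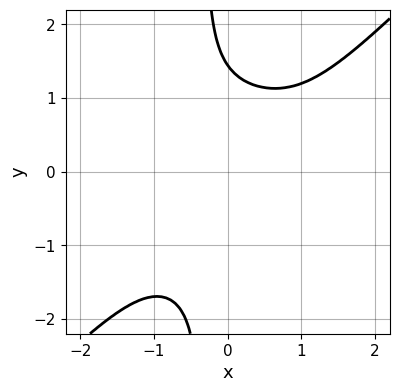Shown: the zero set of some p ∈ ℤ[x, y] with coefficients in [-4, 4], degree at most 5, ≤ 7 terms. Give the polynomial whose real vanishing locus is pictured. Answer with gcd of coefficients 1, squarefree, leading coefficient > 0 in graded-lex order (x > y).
x^4 + 2*x^2*y^2 - 3*x*y^3 - y^3 + 3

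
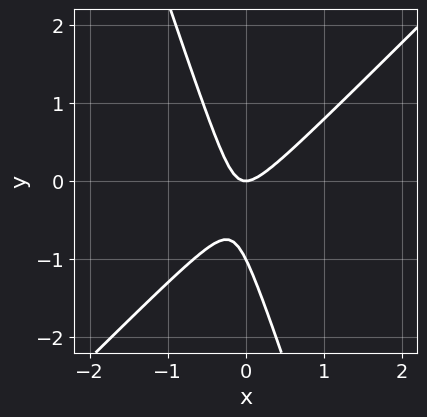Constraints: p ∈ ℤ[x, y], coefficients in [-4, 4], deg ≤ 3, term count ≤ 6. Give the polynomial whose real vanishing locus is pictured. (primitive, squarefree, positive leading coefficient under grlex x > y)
3*x^2 - 2*x*y - y^2 - y

Degree: the shape is more complex than any degree-1 curve, so deg p = 2.
Against the integer gridlines: among the integer gridlines, it crosses the y-axis at y ∈ {-1, 0}; it crosses the x-axis at the gridline x = 0.
Fitting integer coefficients to these (and the overall shape) gives p.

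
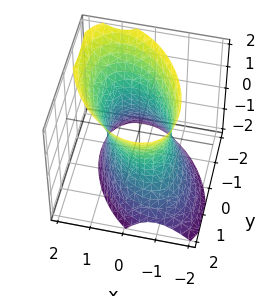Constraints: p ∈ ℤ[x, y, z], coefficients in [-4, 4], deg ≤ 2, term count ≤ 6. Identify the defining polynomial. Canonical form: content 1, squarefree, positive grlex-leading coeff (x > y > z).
3*x^2 + 2*x*y - x*z + 2*y^2 - z^2 - 3

First, the degree is 2 — a generic line meets the surface in up to 2 points.
Next, from the axis intercepts and sections: the surface avoids every integer z-axis point in the box; the x-axis gridline crossings are at x ∈ {-1, 1}.
Finally, together with the visible shape, these determine p as stated.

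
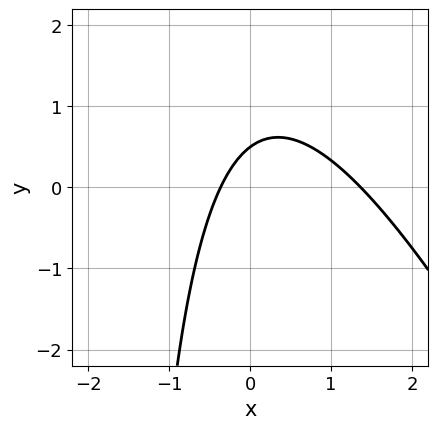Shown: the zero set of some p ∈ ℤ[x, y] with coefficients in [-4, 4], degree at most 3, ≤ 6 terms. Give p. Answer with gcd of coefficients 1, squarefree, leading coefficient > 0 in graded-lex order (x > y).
2*x^2 + x*y - 2*x + 2*y - 1

Degree: a generic line meets the curve in up to 2 points, so deg p = 2.
The integer polynomial consistent with all of this is the stated p.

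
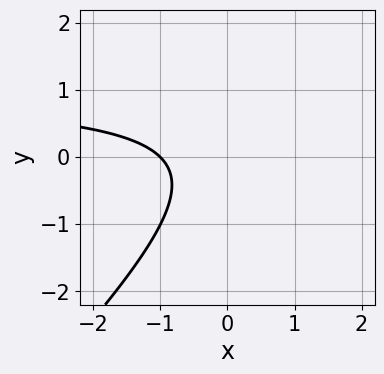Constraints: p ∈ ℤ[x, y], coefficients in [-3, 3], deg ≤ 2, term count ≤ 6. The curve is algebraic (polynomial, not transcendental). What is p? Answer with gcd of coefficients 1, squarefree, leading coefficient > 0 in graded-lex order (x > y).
x*y - y^2 - x - 1

The degree is 2 — the shape is more complex than any degree-1 curve.
Reading off the gridlines: it meets the x-axis at x = -1 (among the integer gridlines); the curve avoids every integer y-axis point in the box.
These observations pin down the coefficients.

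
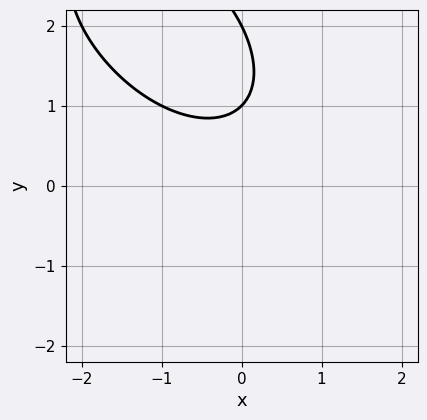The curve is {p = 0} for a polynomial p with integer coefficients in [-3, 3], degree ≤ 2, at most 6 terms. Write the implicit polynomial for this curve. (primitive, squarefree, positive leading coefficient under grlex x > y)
1. Degree: no degree-1 curve has this shape, so deg p = 2.
2. From the visible intercepts: the y-axis gridline crossings are at y ∈ {1, 2}; no x-intercept at any integer in the box.
3. These observations pin down the coefficients.

x^2 + x*y + y^2 - 3*y + 2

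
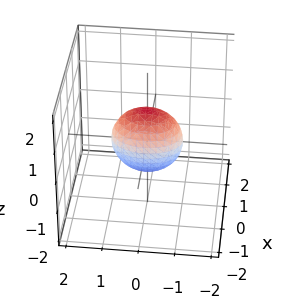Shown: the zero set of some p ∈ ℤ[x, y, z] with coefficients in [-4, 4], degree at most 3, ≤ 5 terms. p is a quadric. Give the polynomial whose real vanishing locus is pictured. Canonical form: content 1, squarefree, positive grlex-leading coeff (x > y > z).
2*x^2 + y^2 + z^2 - 1

First, the degree is 2 — bounded and convex; a quadric.
Next, symmetries: the z ↦ −z reflection is a symmetry, so z appears only in even powers; mirror symmetry y ↦ −y ⇒ only even powers of y; it's symmetric under x → −x, forcing even powers of x.
Next, from the visible intercepts: among the integer gridlines, it crosses the y-axis at y ∈ {-1, 1}; among the integer gridlines, it crosses the z-axis at z ∈ {-1, 1}.
Finally, assembling these constraints gives the stated polynomial.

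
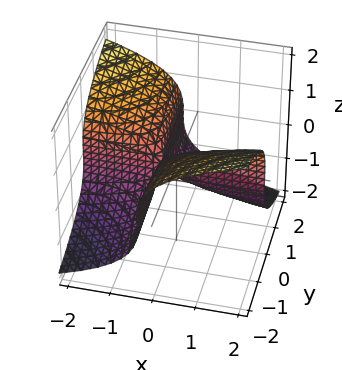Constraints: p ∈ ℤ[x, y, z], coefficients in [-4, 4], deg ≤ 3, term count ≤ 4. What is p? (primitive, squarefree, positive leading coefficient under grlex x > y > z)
2*z^3 + 3*x*y + y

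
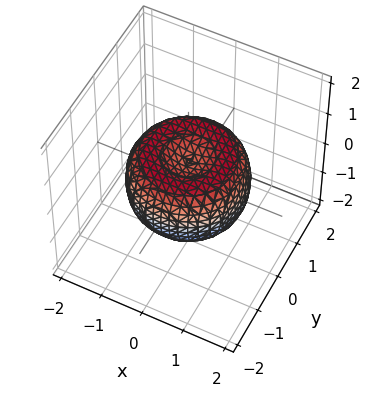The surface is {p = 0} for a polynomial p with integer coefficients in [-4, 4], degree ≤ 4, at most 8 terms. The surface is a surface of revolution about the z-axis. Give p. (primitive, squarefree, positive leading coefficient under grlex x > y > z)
2*x^4 + 4*x^2*y^2 + 2*y^4 - 3*x^2 - 3*y^2 + 3*z^2 - 1

1. deg p = 4.
2. Symmetries: rotational symmetry about the z-axis ⇒ p depends on x, y only through x² + y².
3. Against the integer gridlines: a circular section at z = 0 has radius between 1 and 2.
4. Matching integer coefficients to the picture gives p.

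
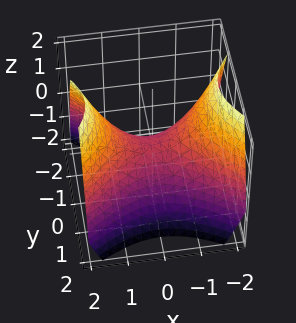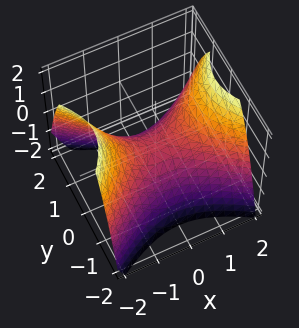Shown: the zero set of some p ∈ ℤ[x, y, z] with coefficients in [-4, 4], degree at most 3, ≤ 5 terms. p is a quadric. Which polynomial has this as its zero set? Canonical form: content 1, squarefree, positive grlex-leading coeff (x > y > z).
2*x^2 - 3*y^2 - 3*z

Degree: a saddle surface; a quadric, so deg p = 2.
Symmetries: the y ↦ −y reflection is a symmetry, so y appears only in even powers; the x ↦ −x reflection is a symmetry, so x appears only in even powers.
Checking where it meets the axes: it crosses the z-axis at the gridline z = 0; it crosses the x-axis at the gridline x = 0; it crosses the y-axis at the gridline y = 0.
Putting this together gives p.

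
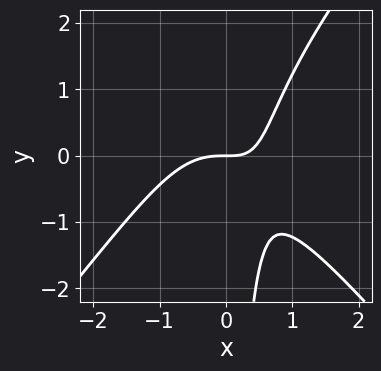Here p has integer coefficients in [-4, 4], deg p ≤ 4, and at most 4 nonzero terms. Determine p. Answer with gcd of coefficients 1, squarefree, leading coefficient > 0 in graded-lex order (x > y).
3*x^3 - 2*x*y^2 + 3*x*y - 3*y

First, degree: the shape is more complex than any degree-2 curve, so deg p = 3.
Then, observable constraints: it crosses the x-axis at the gridline x = 0; it crosses the y-axis at the gridline y = 0.
Finally, assembling these constraints gives the stated polynomial.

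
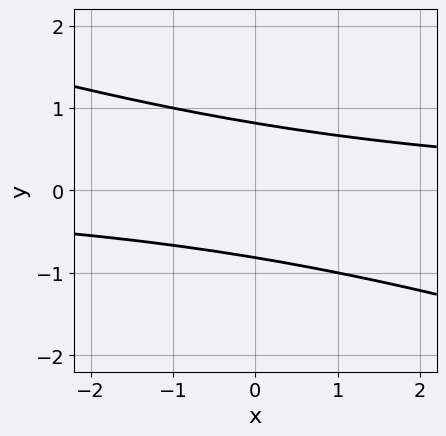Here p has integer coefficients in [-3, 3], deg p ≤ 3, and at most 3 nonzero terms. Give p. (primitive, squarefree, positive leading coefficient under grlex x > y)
x*y + 3*y^2 - 2

Degree: no degree-1 curve has this shape, so deg p = 2.
Reading off the gridlines: it misses every integer gridline on the x-axis.
Matching integer coefficients to the picture gives p.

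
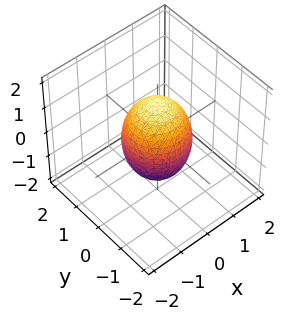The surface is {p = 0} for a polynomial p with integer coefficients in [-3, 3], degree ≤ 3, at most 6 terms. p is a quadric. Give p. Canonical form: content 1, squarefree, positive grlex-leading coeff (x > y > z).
2*x^2 + 2*y^2 + z^2 - 2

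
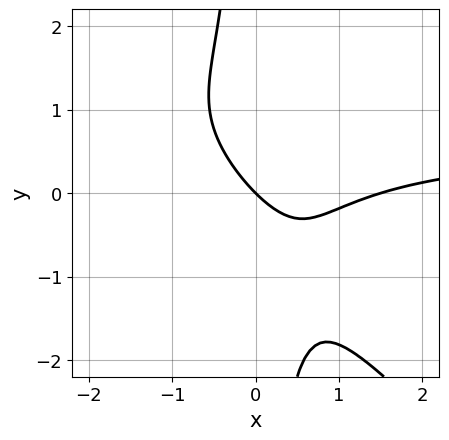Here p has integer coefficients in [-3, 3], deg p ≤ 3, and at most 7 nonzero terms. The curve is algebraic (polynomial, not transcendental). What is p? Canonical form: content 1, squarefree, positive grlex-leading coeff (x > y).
(a) Degree: no degree-2 curve has this shape, so deg p = 3.
(b) Checking where it meets the axes: one x-axis crossing is at x = 0; it meets the y-axis at y = 0 (among the integer gridlines).
(c) These observations pin down the coefficients.

3*x^2*y + 3*x*y^2 - 2*x^2 + 3*x + 3*y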